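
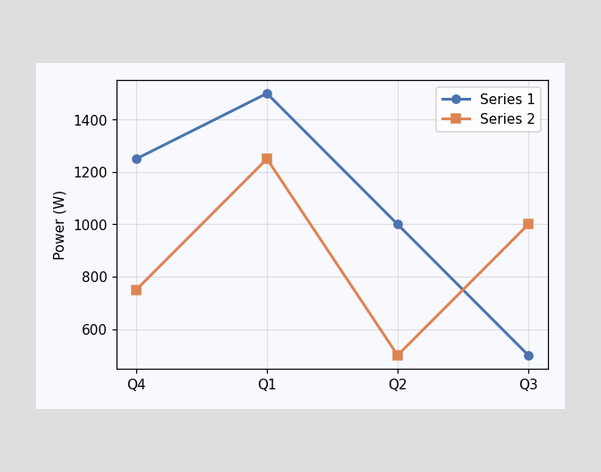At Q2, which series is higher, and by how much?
At Q2, Series 1 sits above the other line by 500W.

Series 1, by 500W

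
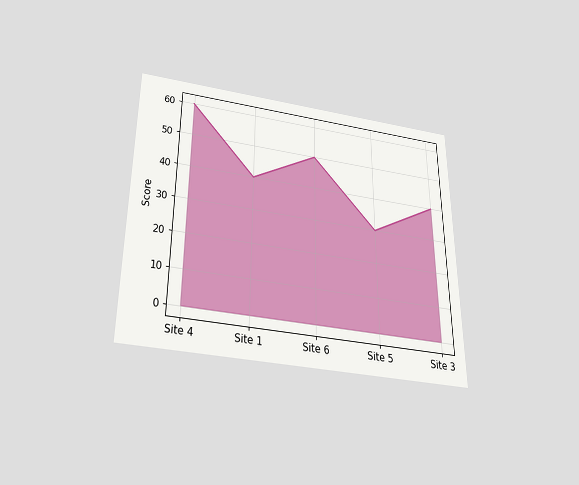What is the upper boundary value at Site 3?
40

The chart is viewed slightly from below. At Site 3 the upper boundary is at 40.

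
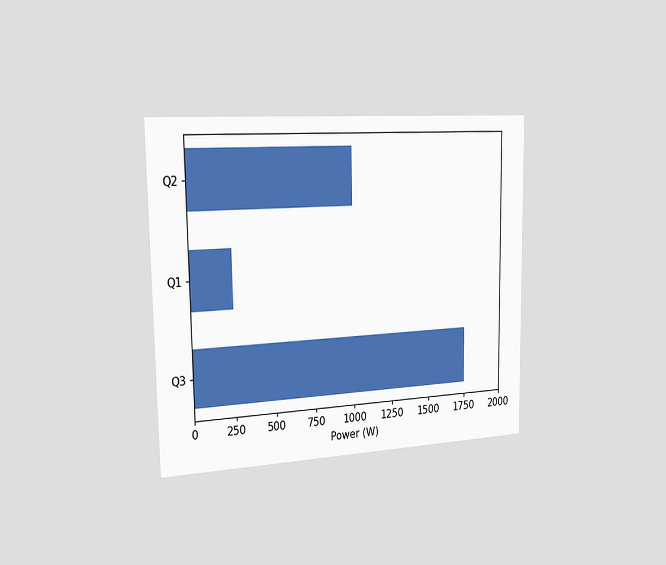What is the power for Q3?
The chart is viewed slightly from the left. Reading along the chart's x-axis, the Q3 bar reaches 1750W.

1750W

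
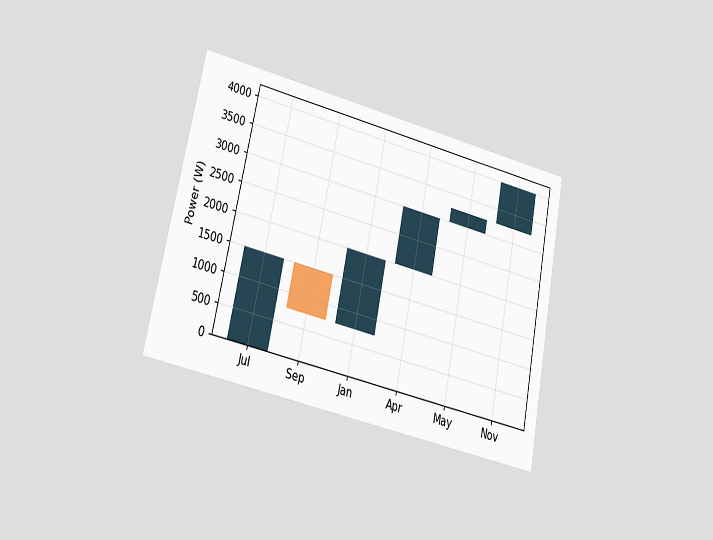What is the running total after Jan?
2000W

The chart is tilted about 12° clockwise and viewed at a slight angle. After Jan the running total reaches 2000W.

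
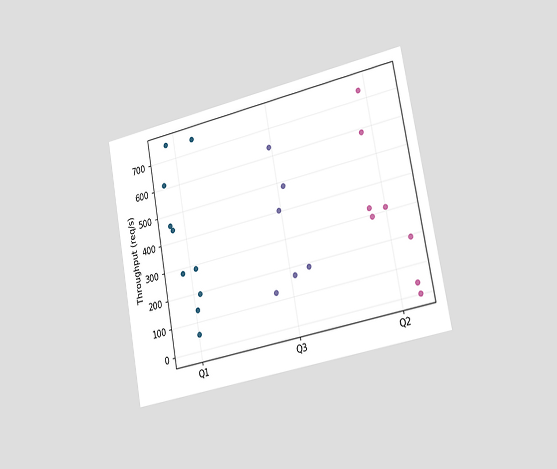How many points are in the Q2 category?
The chart is tilted about 10° counter-clockwise and viewed slightly from the right. Counting the markers in the Q2 column gives 8.

8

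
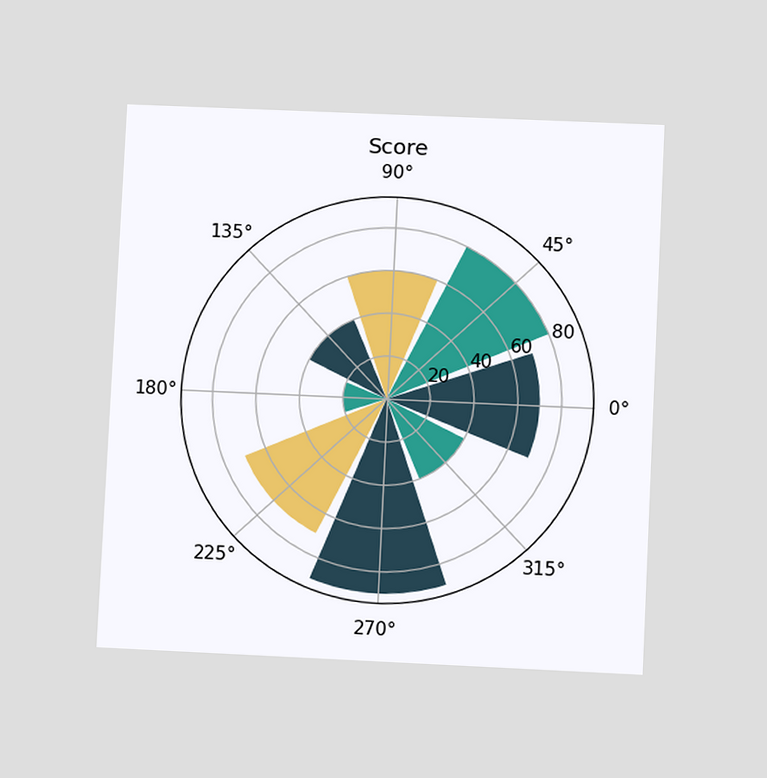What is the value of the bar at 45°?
The chart is tilted about 3° clockwise and viewed at a slight angle. The bar at 45° reaches 80 on the radial axis.

80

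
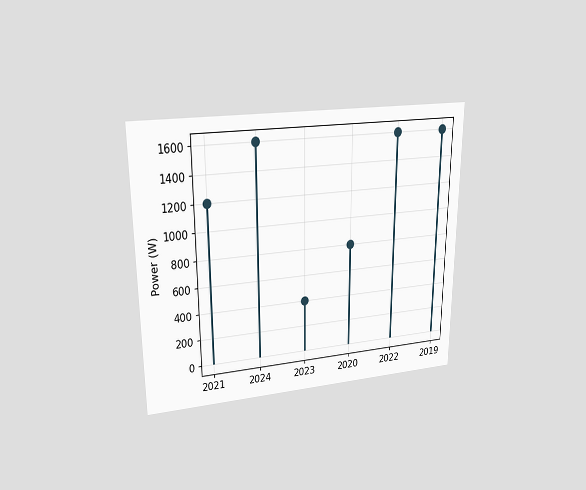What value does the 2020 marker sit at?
800W

The chart is viewed at a slight angle. The 2020 marker sits at 800W.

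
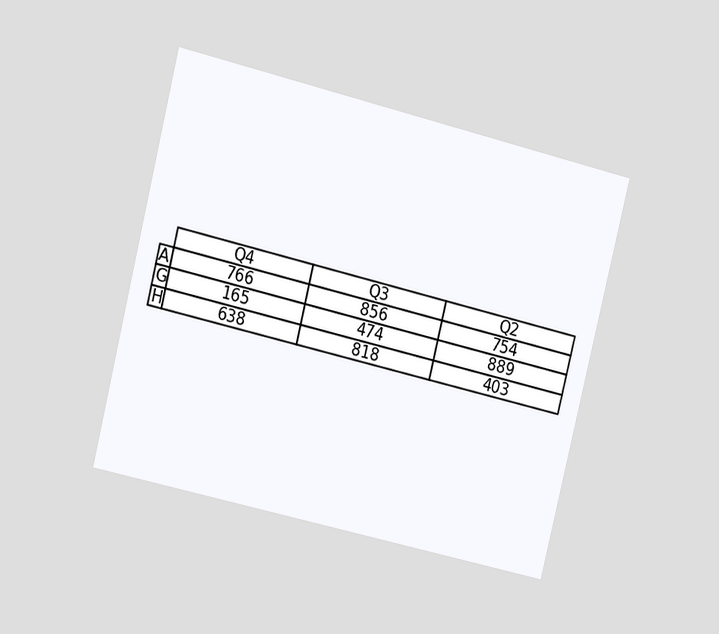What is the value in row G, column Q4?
165

The chart is tilted about 14° clockwise and viewed at a slight angle. The (G, Q4) cell reads 165.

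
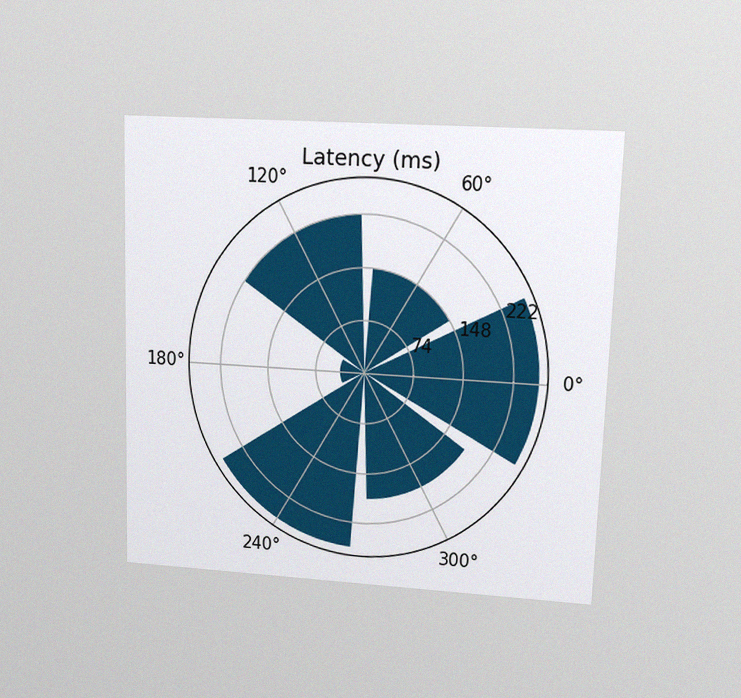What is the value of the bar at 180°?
37ms

The chart is viewed at a slight angle, with some photo noise. The bar at 180° reaches 37ms on the radial axis.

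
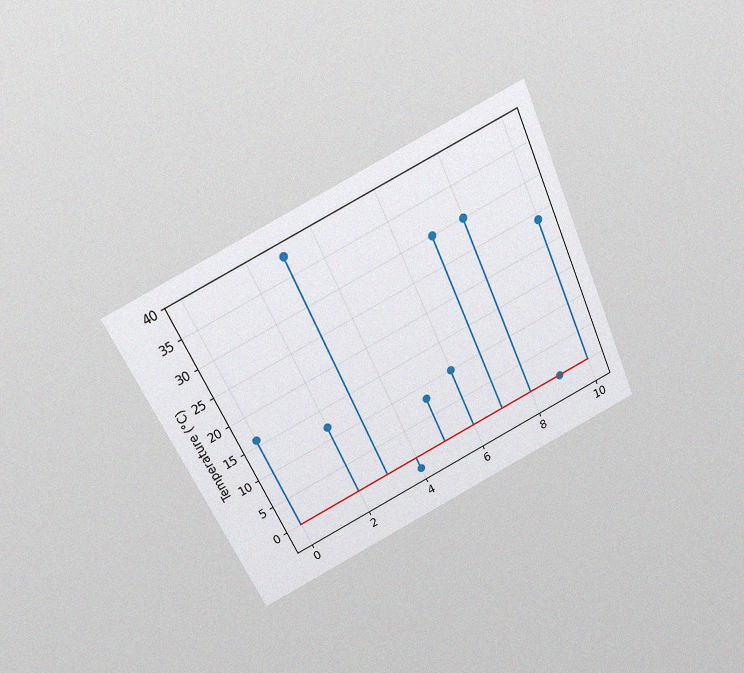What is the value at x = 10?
The chart is tilted about 25° counter-clockwise and viewed slightly from above, with some photo noise. The stem at x=10 reaches 24°C.

24°C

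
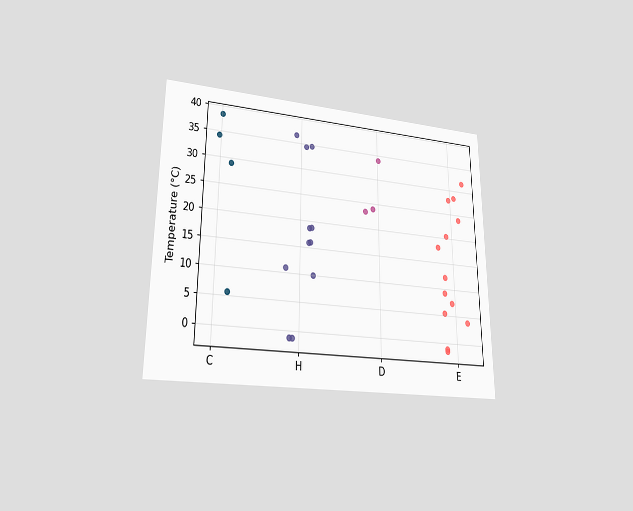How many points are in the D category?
3

The chart is viewed at a slight angle. Counting the markers in the D column gives 3.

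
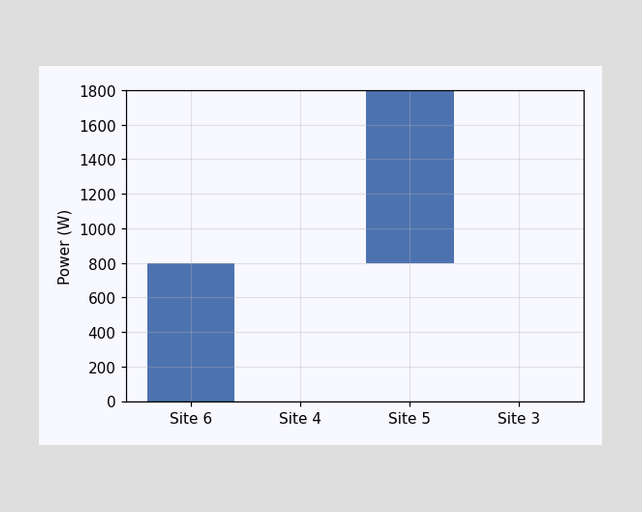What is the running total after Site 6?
After Site 6 the running total reaches 800W.

800W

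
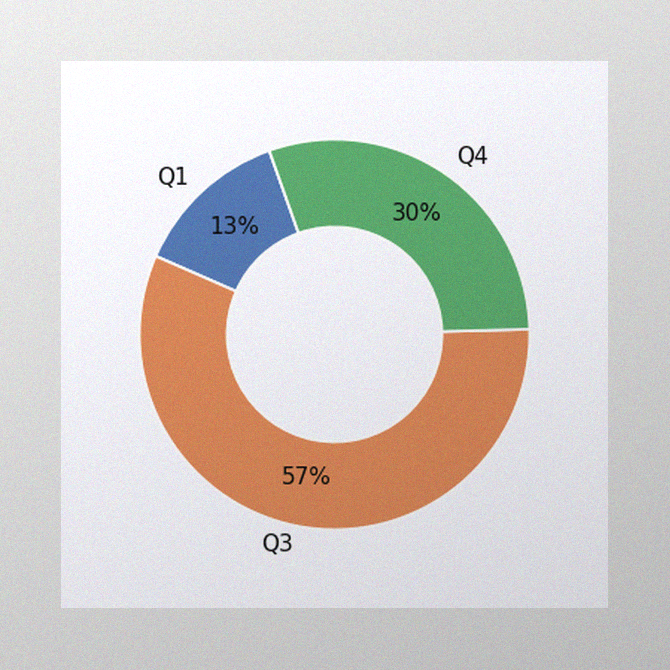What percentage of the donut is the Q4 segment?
30%

The image has some photo noise and uneven lighting. The Q4 segment takes up 30% of the ring.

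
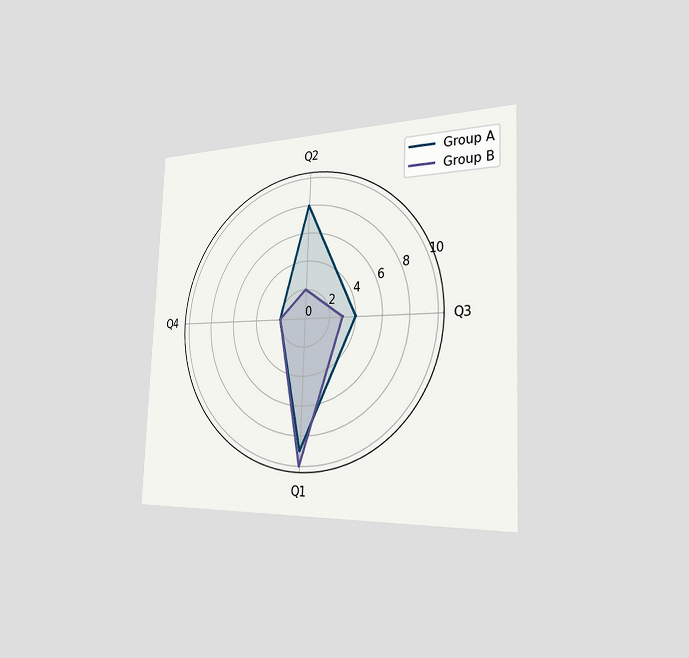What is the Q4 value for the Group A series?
2

The chart is tilted about 2° clockwise and viewed slightly from the right. On the Q4 axis, Group A reaches 2.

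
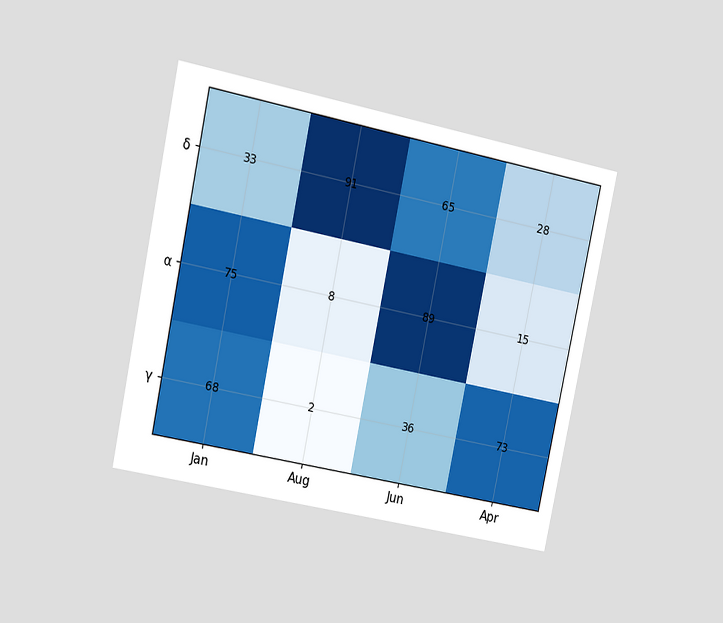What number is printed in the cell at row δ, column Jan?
33

The chart is tilted about 12° clockwise and viewed slightly from the left. The (δ, Jan) cell reads 33.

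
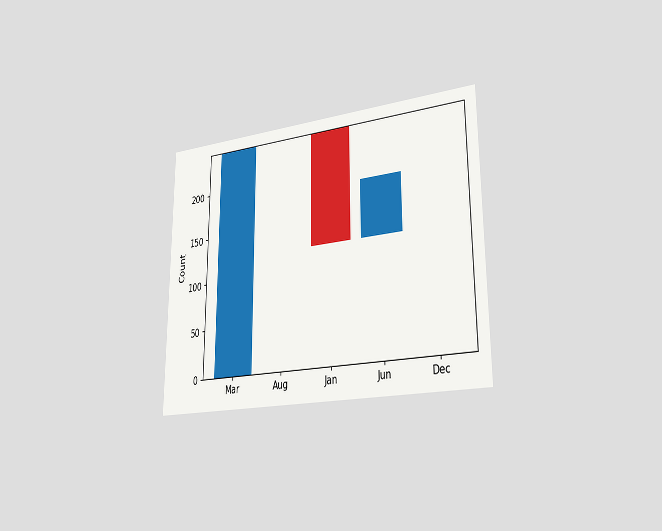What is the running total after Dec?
The chart is viewed slightly from the right. After Dec the running total reaches 186.

186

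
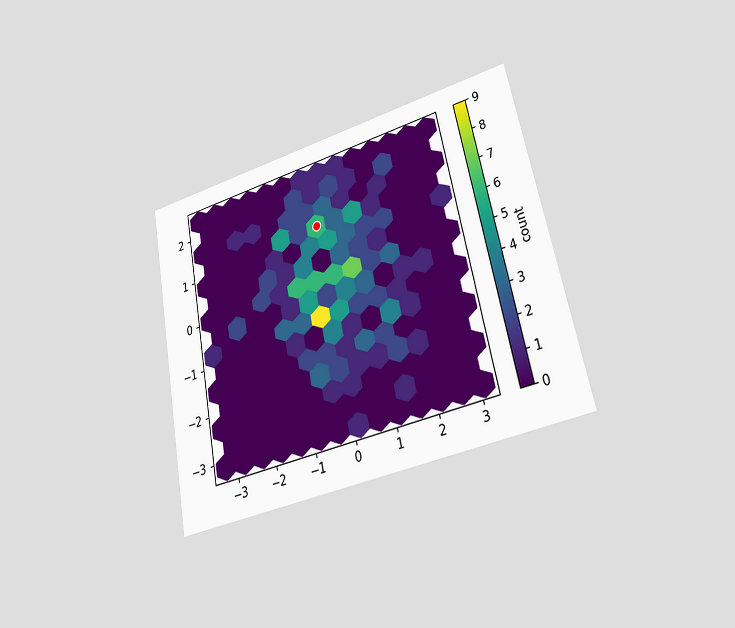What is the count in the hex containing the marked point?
The chart is tilted about 11° counter-clockwise and viewed at a slight angle. The marked hex reads 6 on the colorbar.

6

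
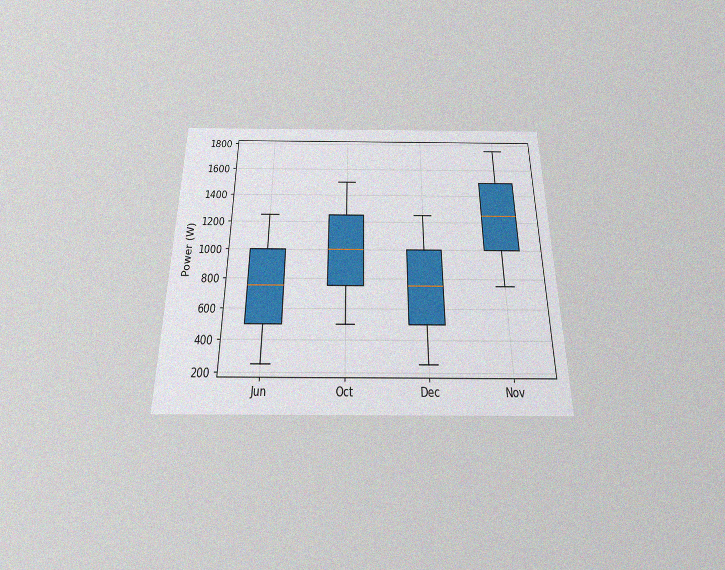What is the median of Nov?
The chart is viewed slightly from below, with some photo noise. The median line in the Nov box sits at 1250W.

1250W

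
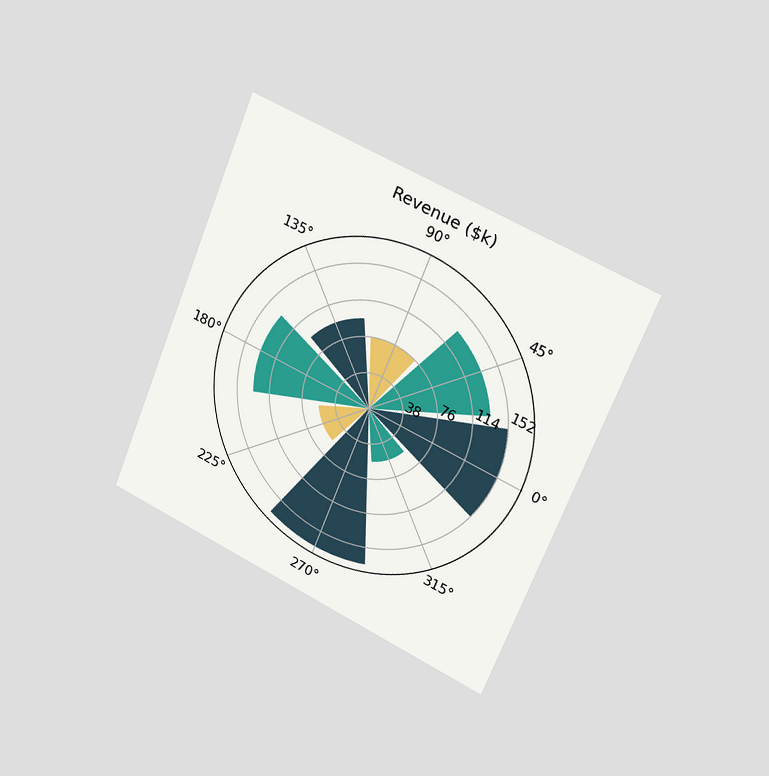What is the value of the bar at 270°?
$171k

The chart is tilted about 22° clockwise and viewed slightly from the right. The bar at 270° reaches $171k on the radial axis.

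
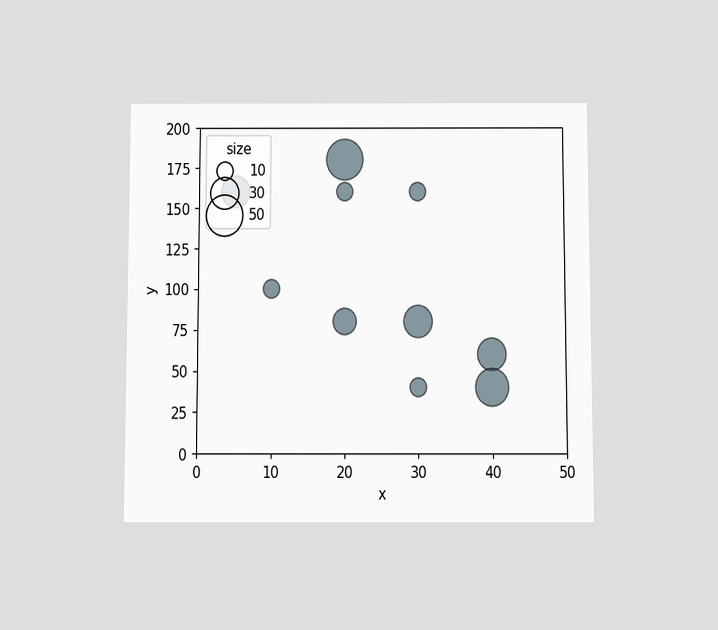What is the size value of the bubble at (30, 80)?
The chart is viewed slightly from below. Matching the bubble at (30, 80) against the size legend gives 30.

30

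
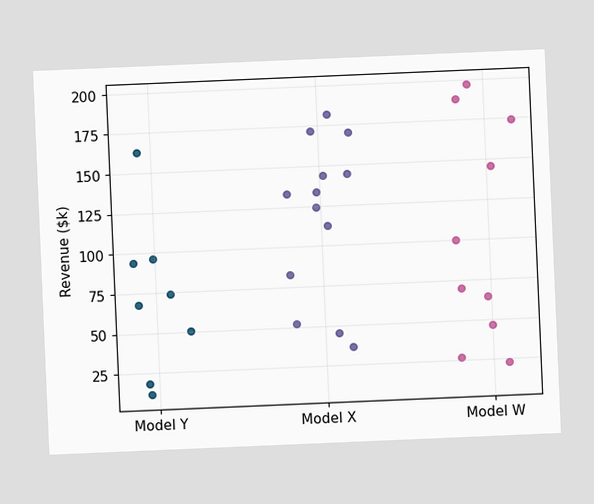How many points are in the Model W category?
10

The chart is tilted about 2° counter-clockwise. Counting the markers in the Model W column gives 10.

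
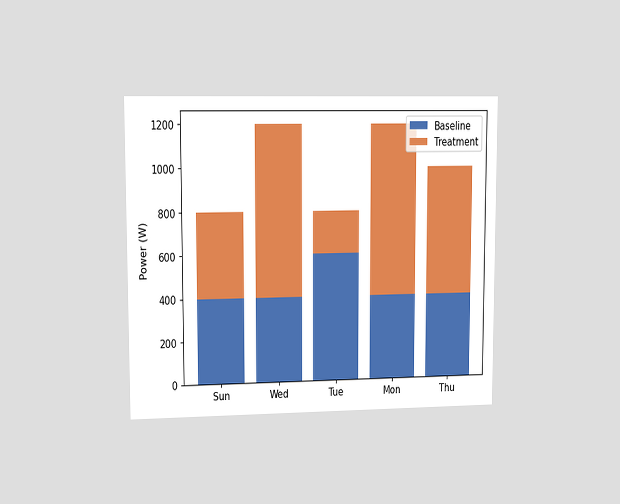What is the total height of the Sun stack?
The chart is viewed at a slight angle. The Sun stack's top reaches 800W on the y-axis.

800W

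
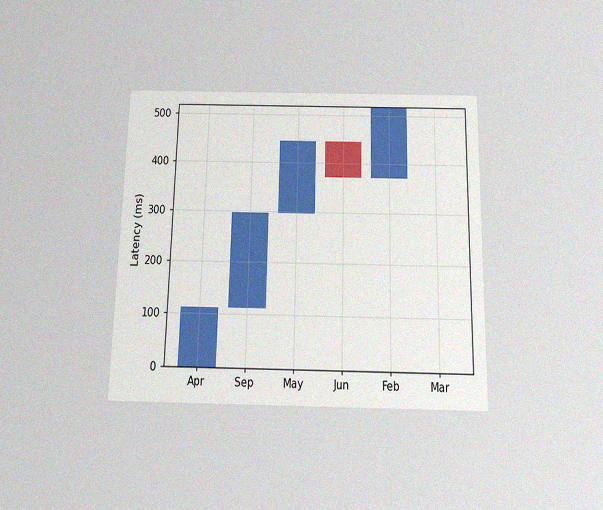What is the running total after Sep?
The chart is viewed slightly from below, with some photo noise. After Sep the running total reaches 296ms.

296ms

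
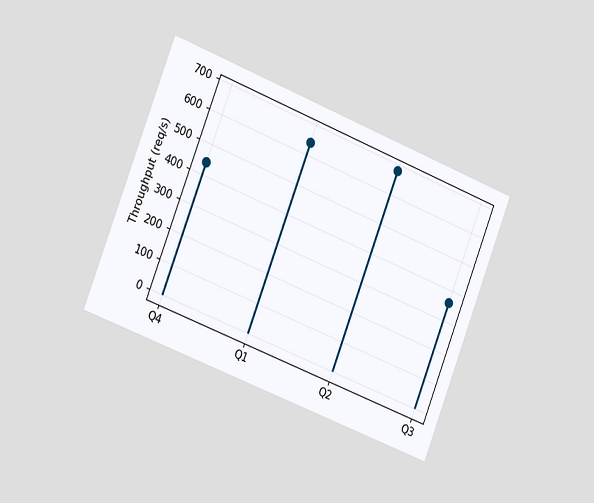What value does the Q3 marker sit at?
The chart is tilted about 21° clockwise and viewed slightly from the left. The Q3 marker sits at 360req/s.

360req/s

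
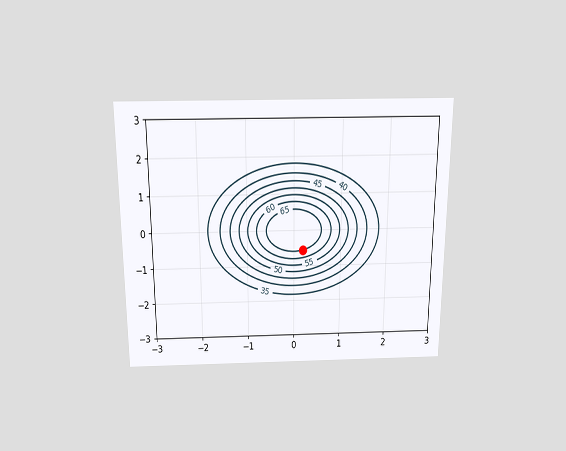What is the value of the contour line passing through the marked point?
65

The chart is viewed slightly from above. The marked point sits on the contour labelled 65.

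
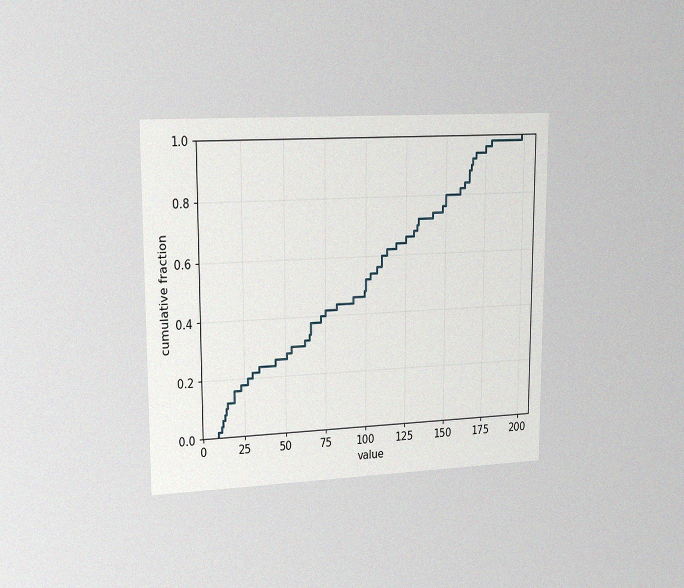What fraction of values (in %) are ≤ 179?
98%

The chart is viewed slightly from the left, with some photo noise. At x=179 the ECDF step is at 98%.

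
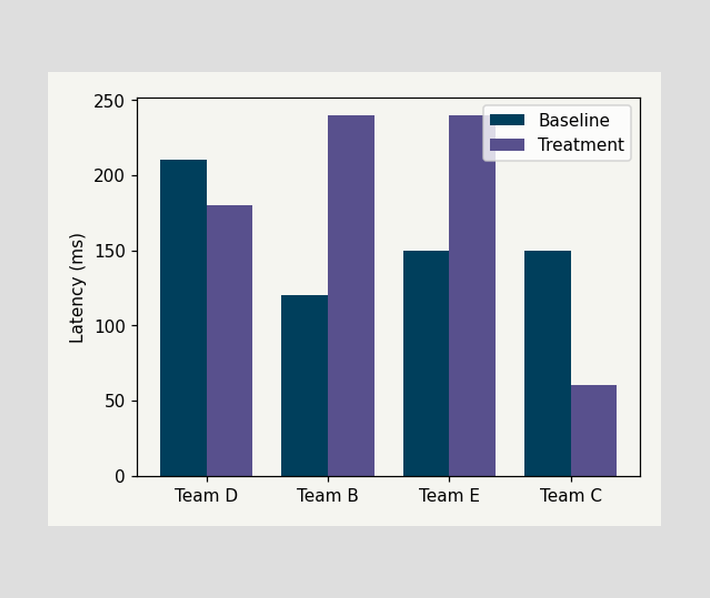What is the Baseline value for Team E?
150ms

The Baseline bar at Team E reaches 150ms on the y-axis.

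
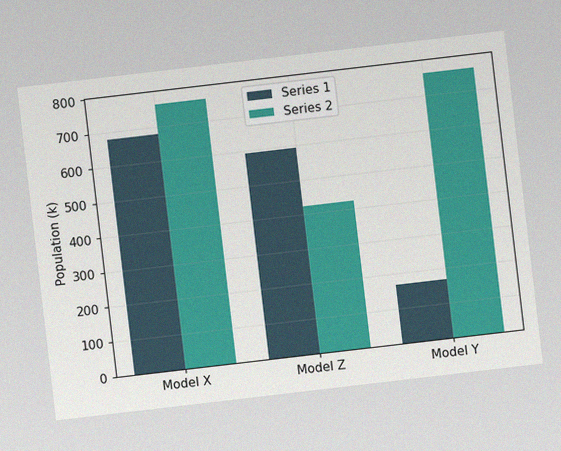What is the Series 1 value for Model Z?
The chart is tilted about 7° counter-clockwise, with some photo noise. The Series 1 bar at Model Z reaches 595k on the y-axis.

595k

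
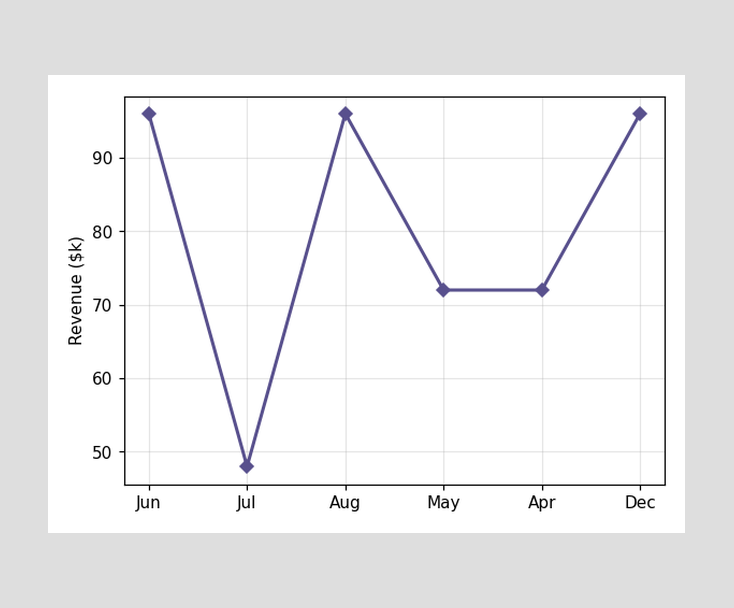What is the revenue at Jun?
$96k

At Jun, the line is at $96k.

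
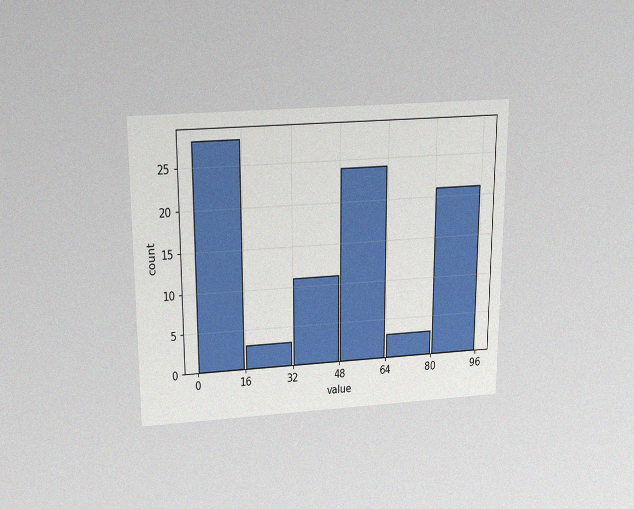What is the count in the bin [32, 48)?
The chart is viewed slightly from above, with some photo noise. The [32, 48) bin has height 11.

11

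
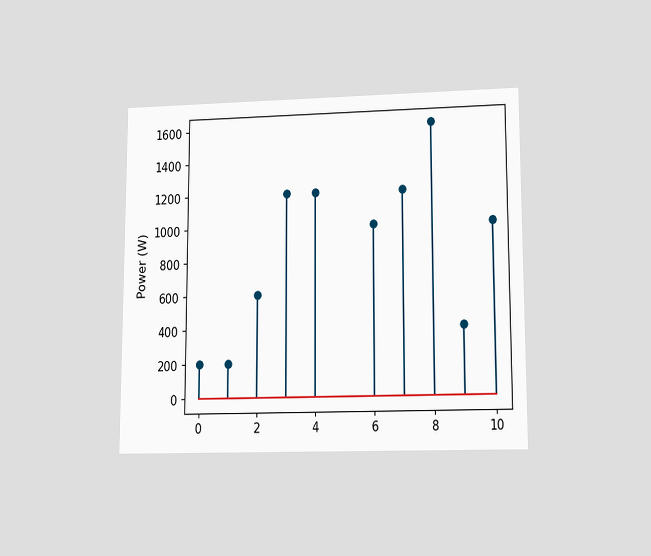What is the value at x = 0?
200W

The chart is viewed at a slight angle. The stem at x=0 reaches 200W.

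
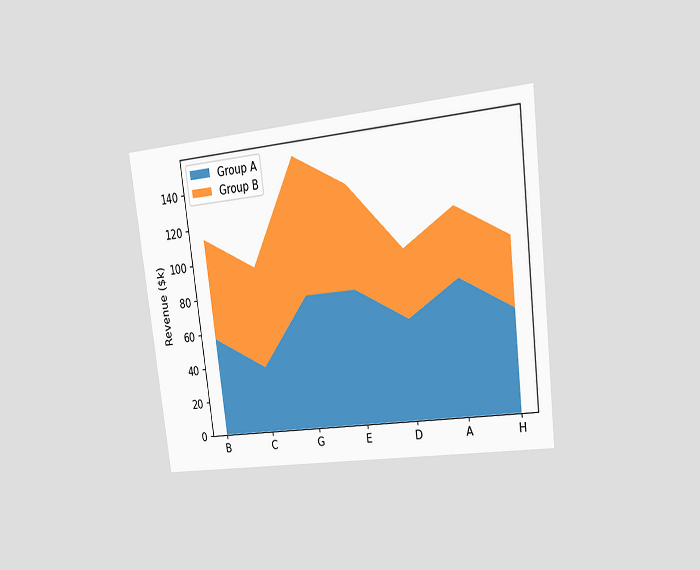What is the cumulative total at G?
The chart is tilted about 7° counter-clockwise and viewed at a slight angle. The stacked total at G reaches $152k.

$152k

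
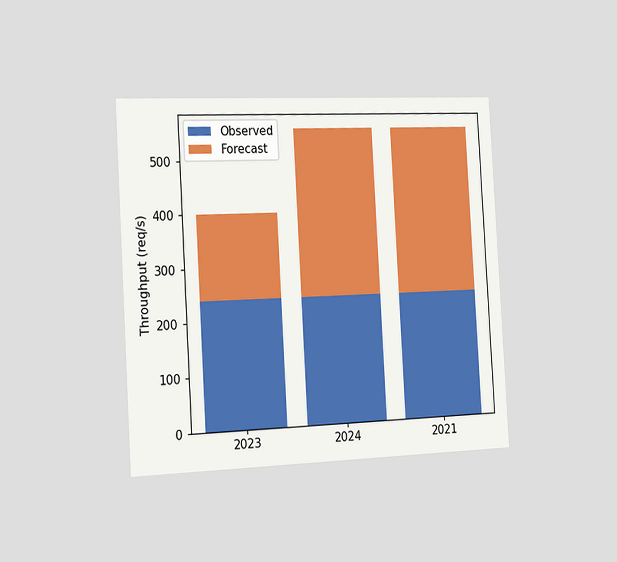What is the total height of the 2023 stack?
The chart is tilted about 3° counter-clockwise and viewed slightly from the left. The 2023 stack's top reaches 400req/s on the y-axis.

400req/s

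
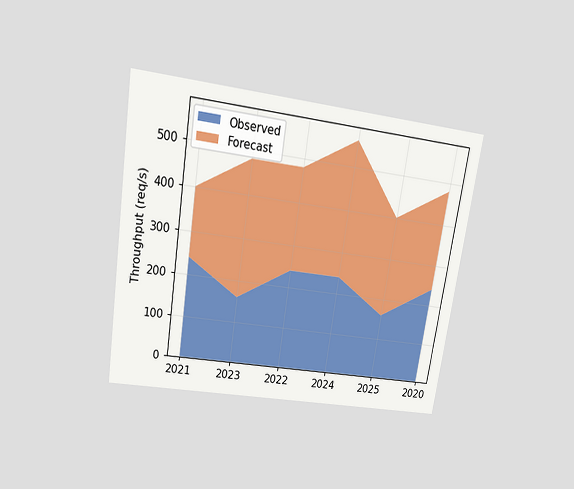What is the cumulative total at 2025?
The chart is tilted about 9° clockwise and viewed slightly from above. The stacked total at 2025 reaches 400req/s.

400req/s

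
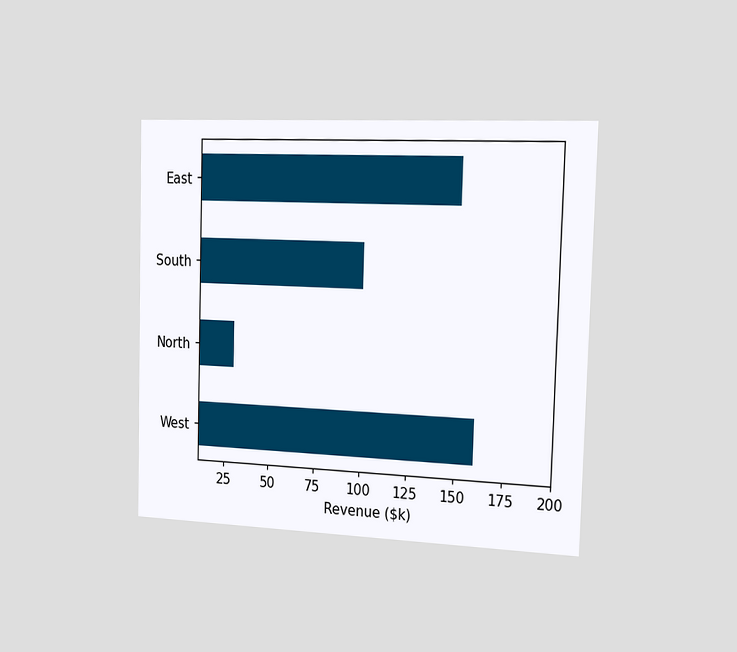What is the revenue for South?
$100k

The chart is viewed slightly from the right. Reading along the chart's x-axis, the South bar reaches $100k.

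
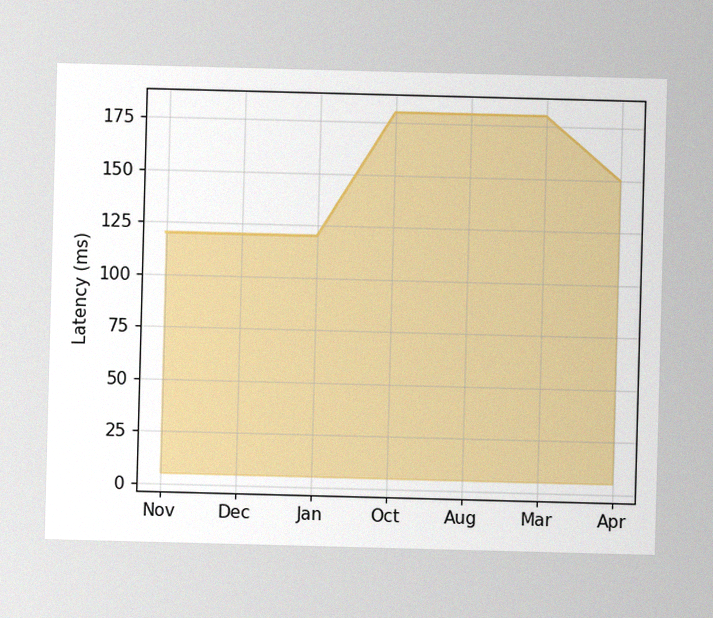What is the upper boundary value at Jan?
120ms

The image has some photo noise and uneven lighting. At Jan the upper boundary is at 120ms.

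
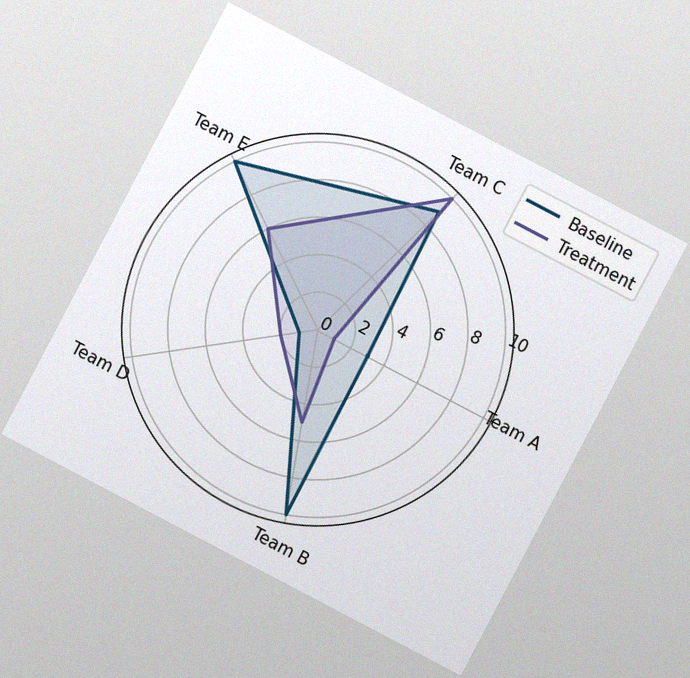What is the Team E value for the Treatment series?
The chart is tilted about 28° clockwise, with some photo noise. On the Team E axis, Treatment reaches 6.

6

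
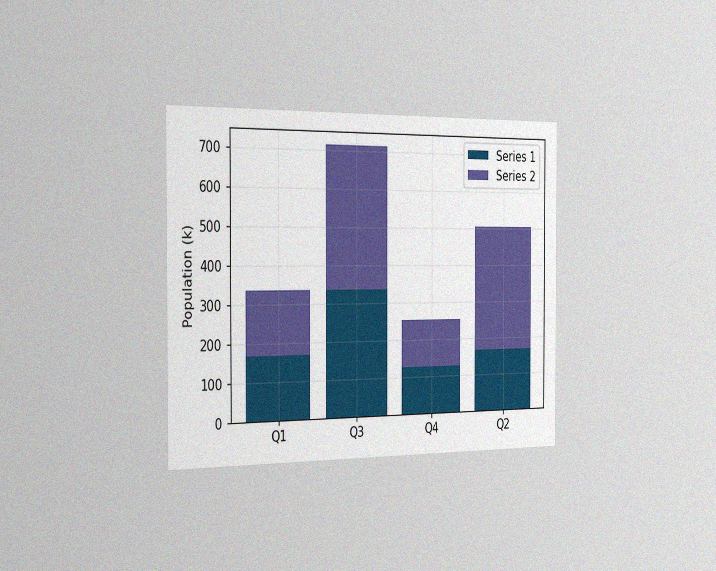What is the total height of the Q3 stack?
The chart is viewed slightly from the left, with some photo noise. The Q3 stack's top reaches 714k on the y-axis.

714k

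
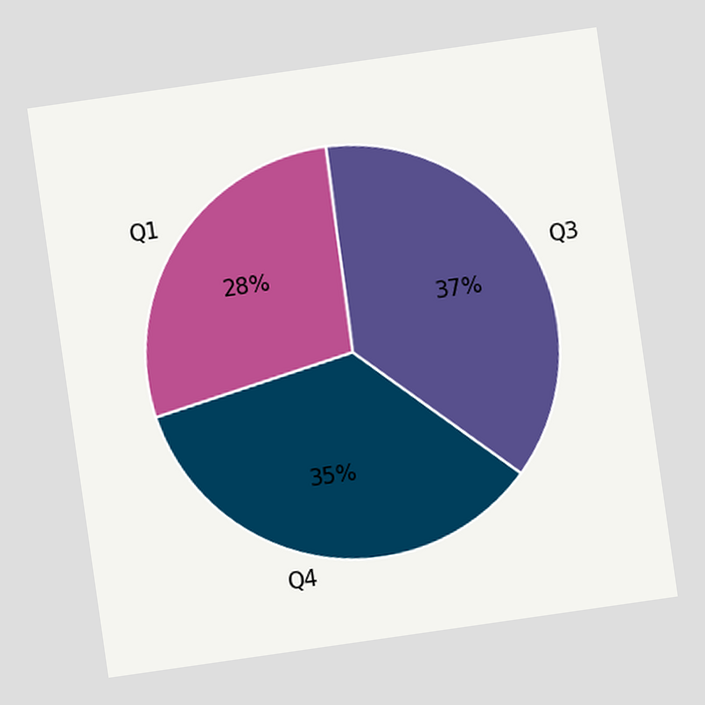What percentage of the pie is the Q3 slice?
37%

The chart is tilted about 8° counter-clockwise. The Q3 slice takes up 37% of the pie.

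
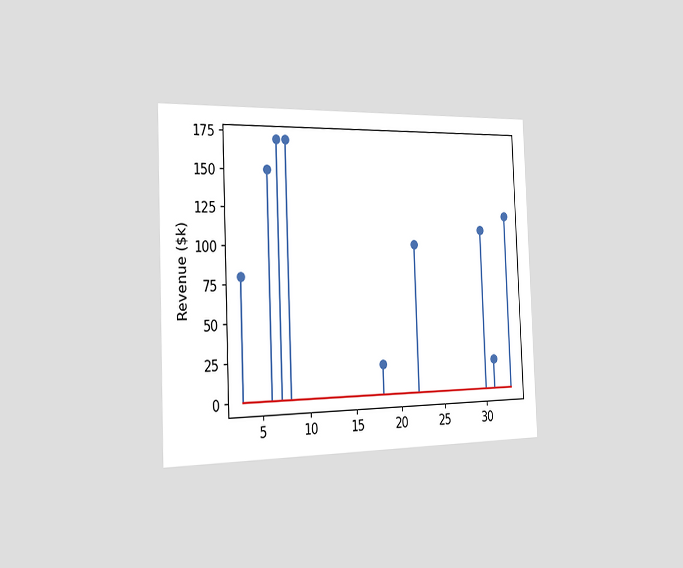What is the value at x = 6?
The chart is tilted about 2° counter-clockwise and viewed slightly from the left. The stem at x=6 reaches $150k.

$150k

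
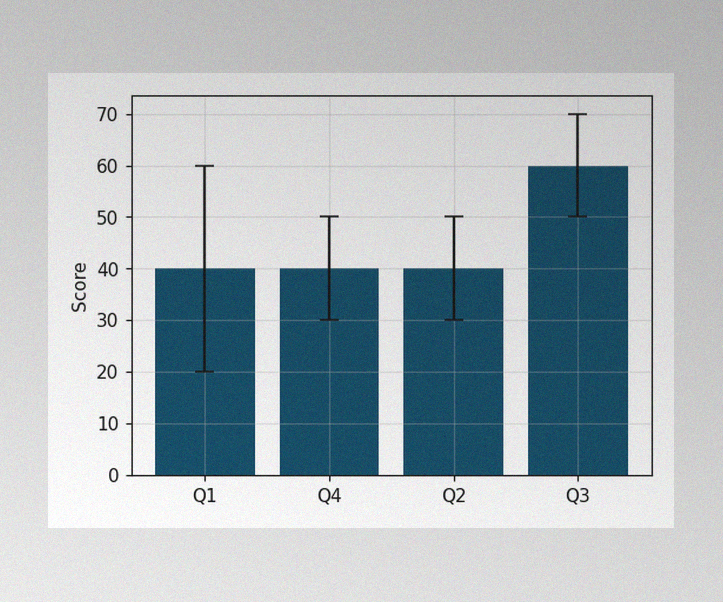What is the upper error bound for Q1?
60

The image has some photo noise and uneven lighting. The Q1 bar's upper whisker reaches 60.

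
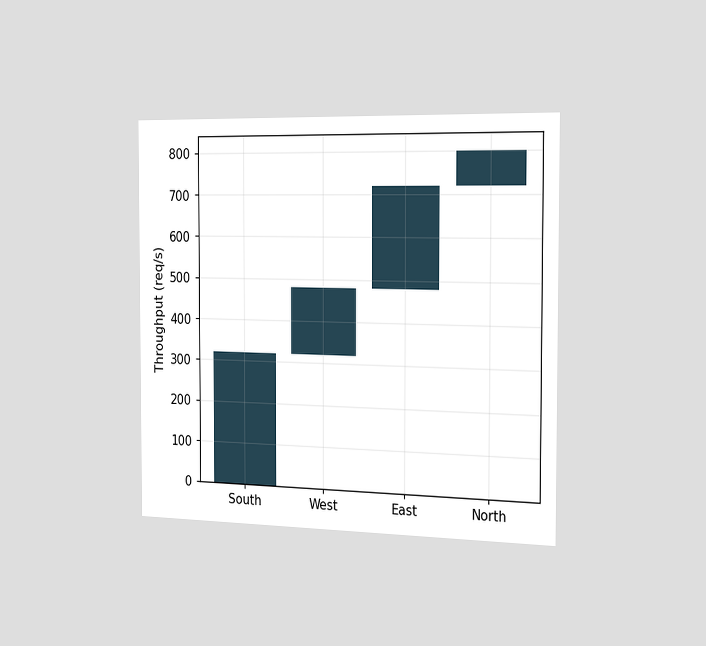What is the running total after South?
320req/s

The chart is viewed slightly from the right. After South the running total reaches 320req/s.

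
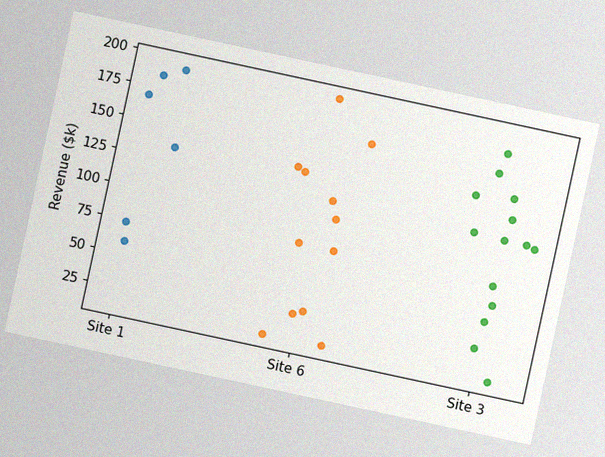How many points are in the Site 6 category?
The chart is tilted about 12° clockwise, with some photo noise. Counting the markers in the Site 6 column gives 12.

12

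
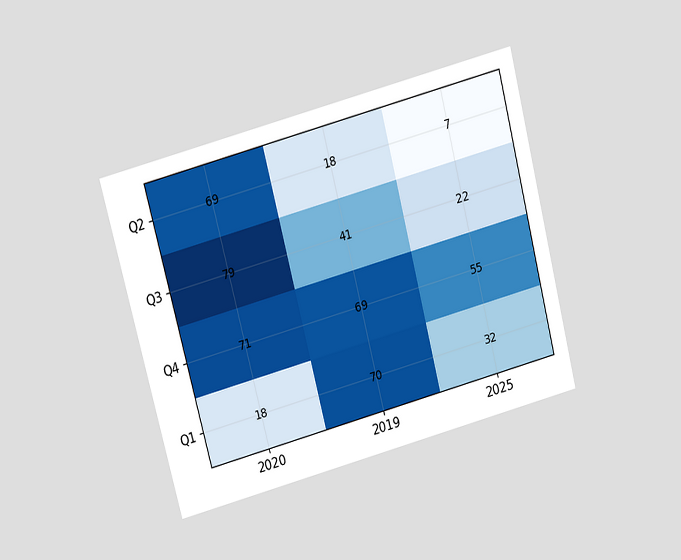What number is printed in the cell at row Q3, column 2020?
79

The chart is tilted about 15° counter-clockwise and viewed slightly from above. The (Q3, 2020) cell reads 79.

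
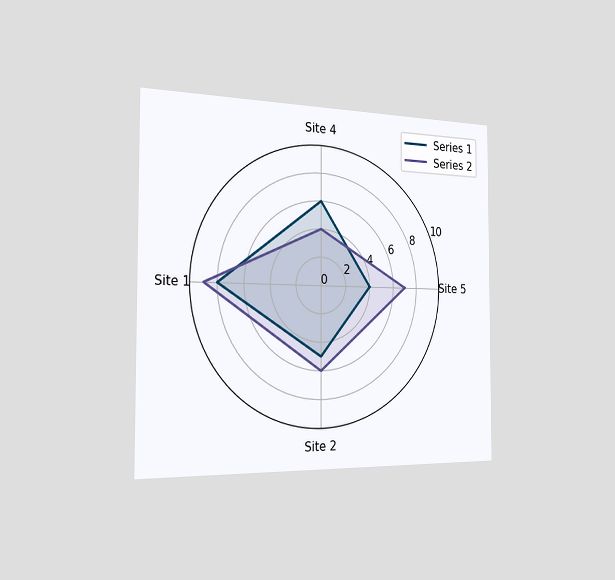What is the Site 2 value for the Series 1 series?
The chart is viewed slightly from the left. On the Site 2 axis, Series 1 reaches 5.

5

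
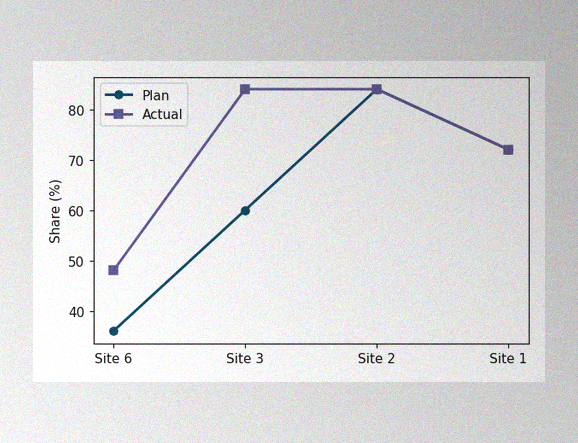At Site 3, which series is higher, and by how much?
Actual, by 24%

The image has some photo noise and uneven lighting. At Site 3, Actual sits above the other line by 24%.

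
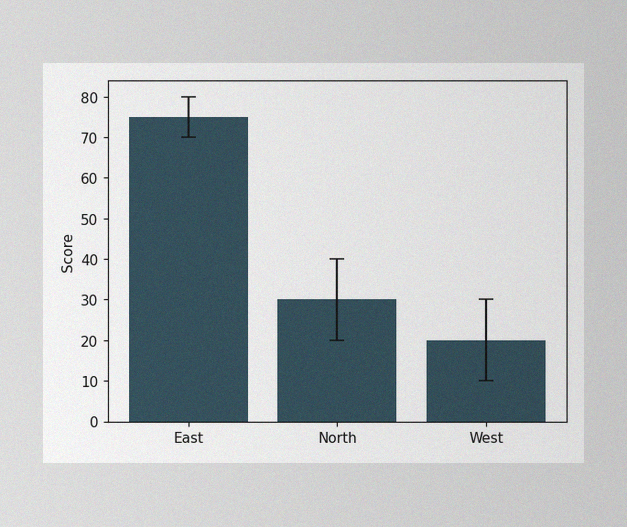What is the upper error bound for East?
The image has some photo noise and uneven lighting. The East bar's upper whisker reaches 80.

80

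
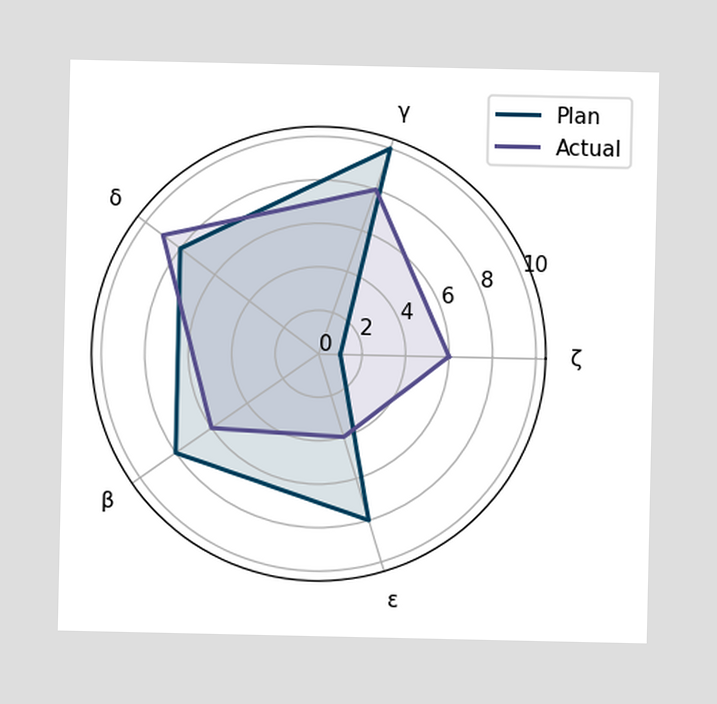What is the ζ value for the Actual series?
6

On the ζ axis, Actual reaches 6.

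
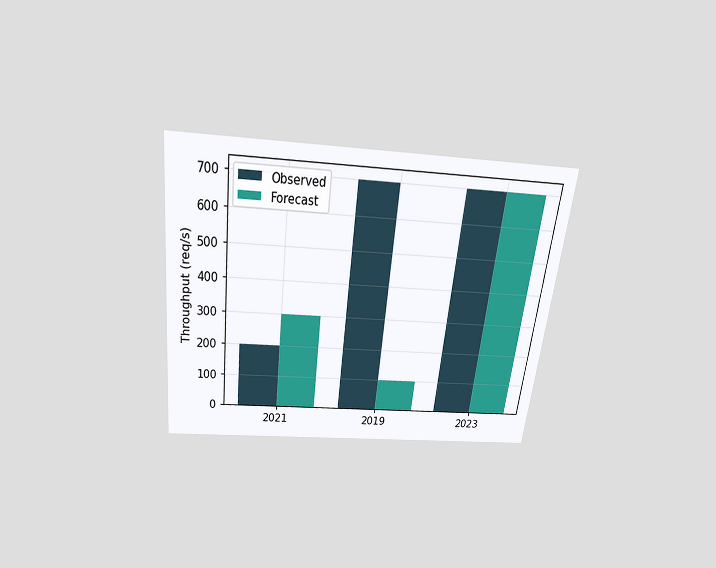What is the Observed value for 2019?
700req/s

The chart is tilted about 7° clockwise and viewed slightly from above. The Observed bar at 2019 reaches 700req/s on the y-axis.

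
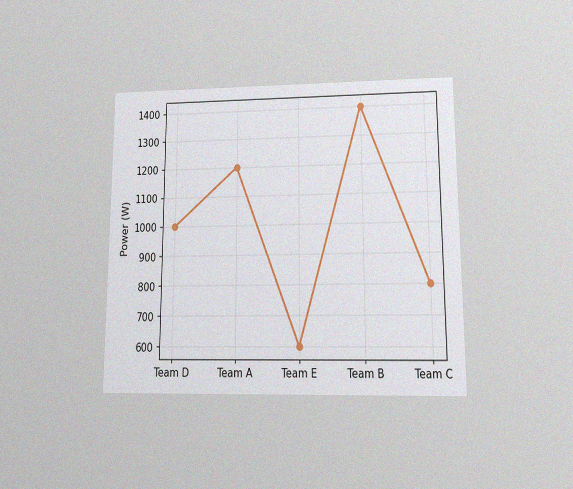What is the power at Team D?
The chart is viewed at a slight angle, with some photo noise. At Team D, the line is at 1000W.

1000W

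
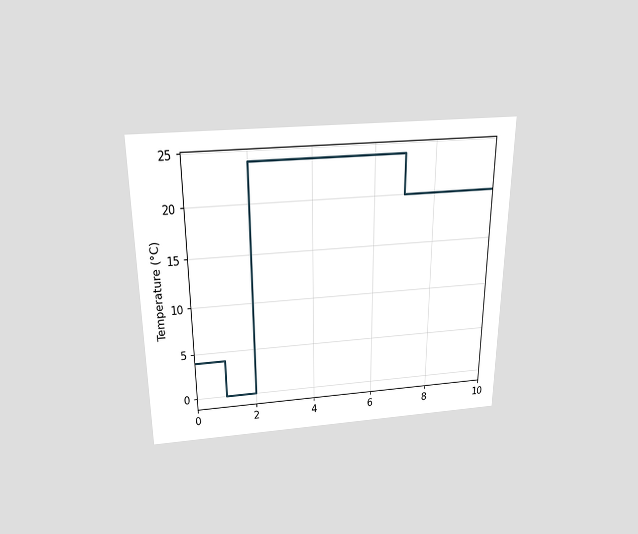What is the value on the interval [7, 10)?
The chart is viewed slightly from above. On [7, 10) the step sits at 20°C.

20°C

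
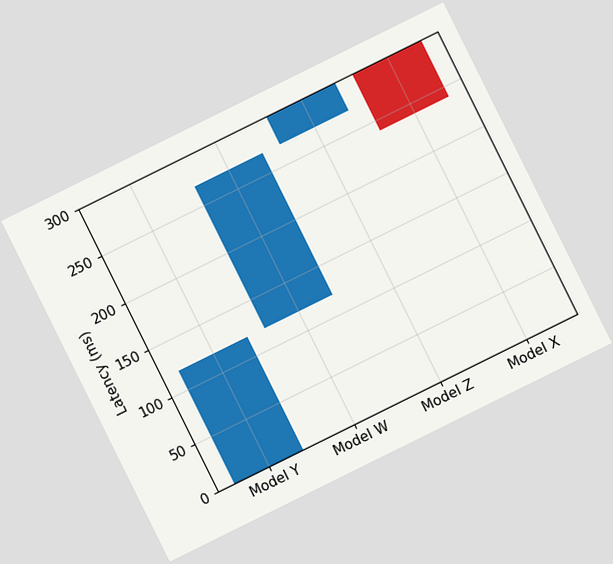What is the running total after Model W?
270ms

The chart is tilted about 26° counter-clockwise. After Model W the running total reaches 270ms.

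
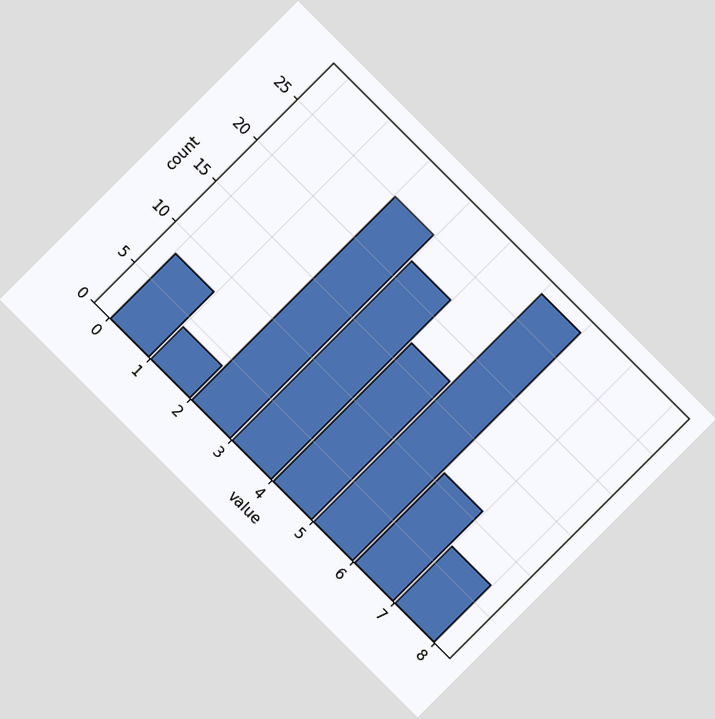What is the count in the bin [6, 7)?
The chart is tilted about 45° clockwise. The [6, 7) bin has height 11.

11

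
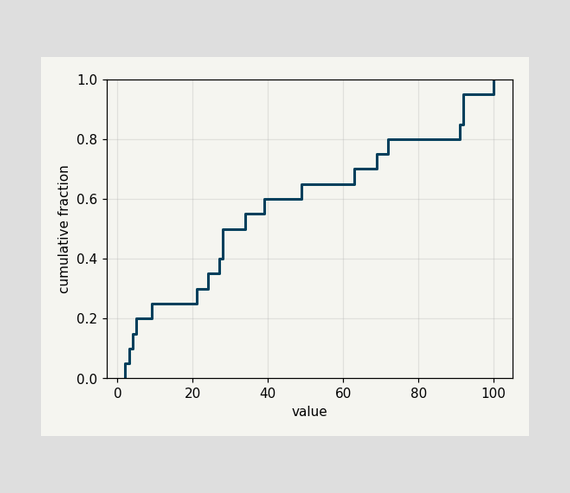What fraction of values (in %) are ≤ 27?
At x=27 the ECDF step is at 40%.

40%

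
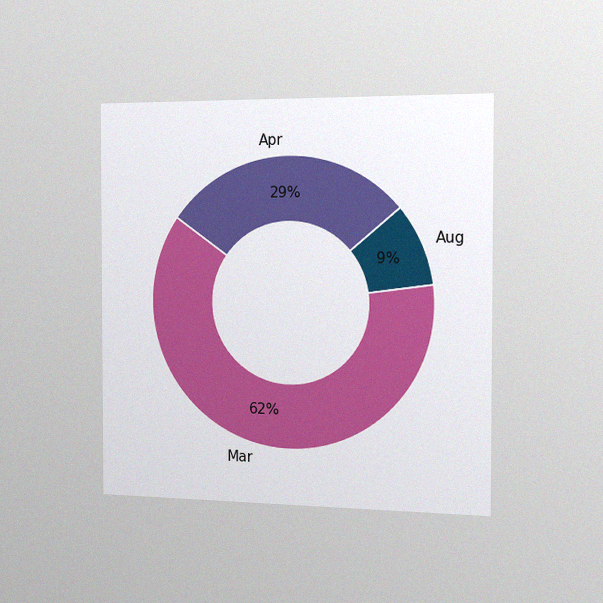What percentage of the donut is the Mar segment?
The chart is viewed slightly from the right, with some photo noise. The Mar segment takes up 62% of the ring.

62%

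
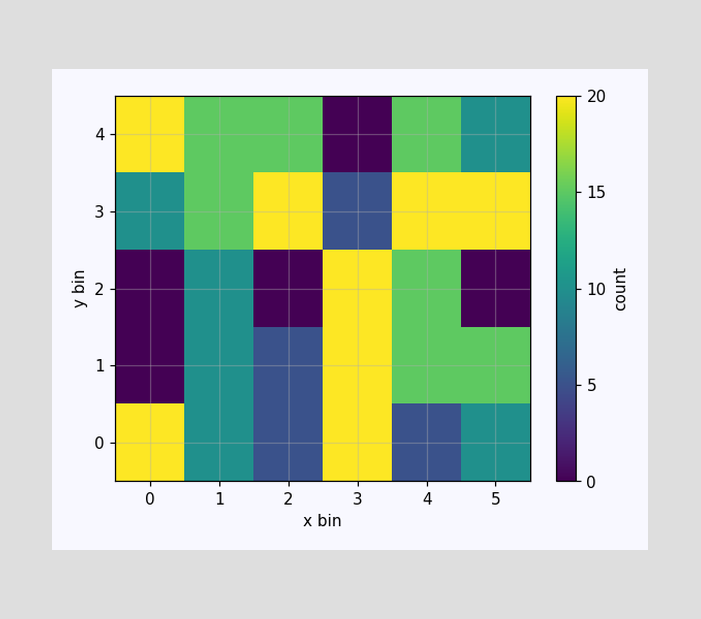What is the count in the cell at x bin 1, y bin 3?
15

Matching the cell (1, 3) against the colorbar gives 15.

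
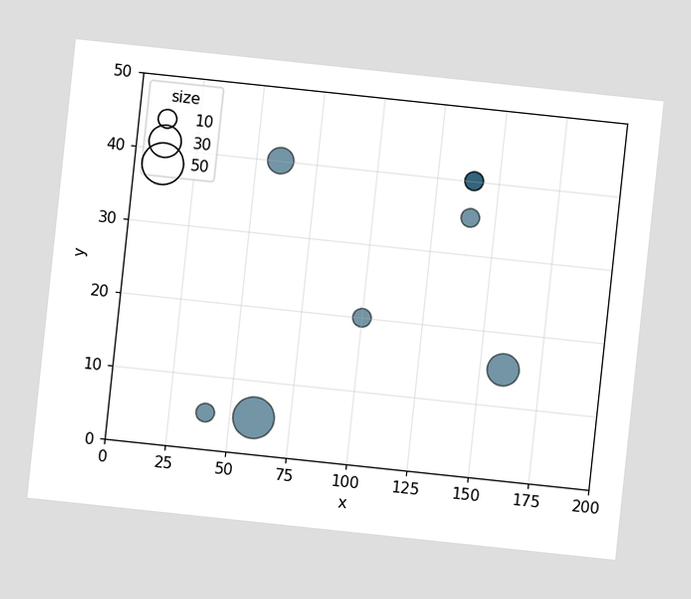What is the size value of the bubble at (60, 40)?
The chart is tilted about 6° clockwise. Matching the bubble at (60, 40) against the size legend gives 20.

20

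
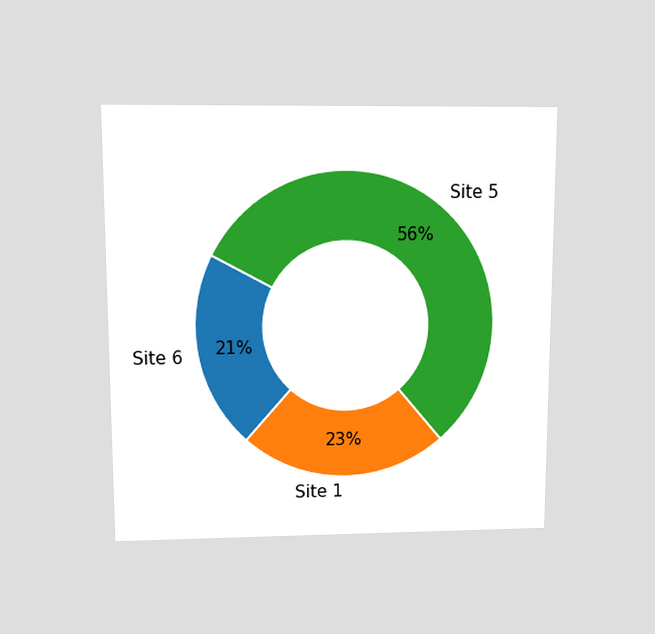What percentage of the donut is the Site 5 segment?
56%

The chart is viewed slightly from above. The Site 5 segment takes up 56% of the ring.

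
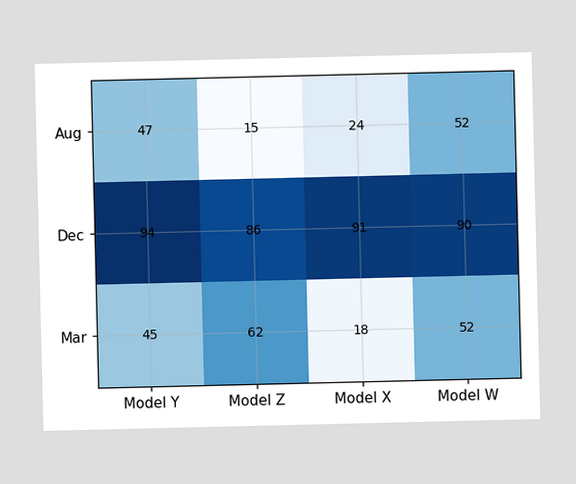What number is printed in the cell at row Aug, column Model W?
52

The (Aug, Model W) cell reads 52.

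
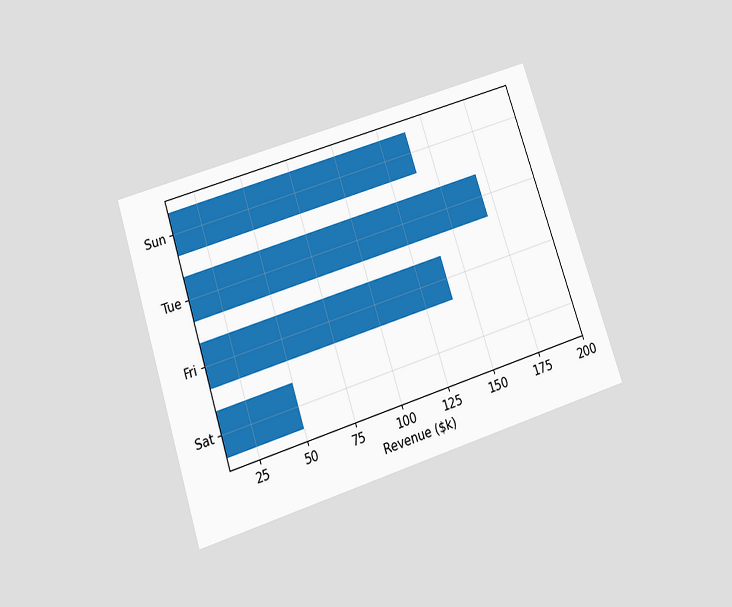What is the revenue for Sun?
$140k

The chart is tilted about 18° counter-clockwise and viewed slightly from below. Reading along the chart's x-axis, the Sun bar reaches $140k.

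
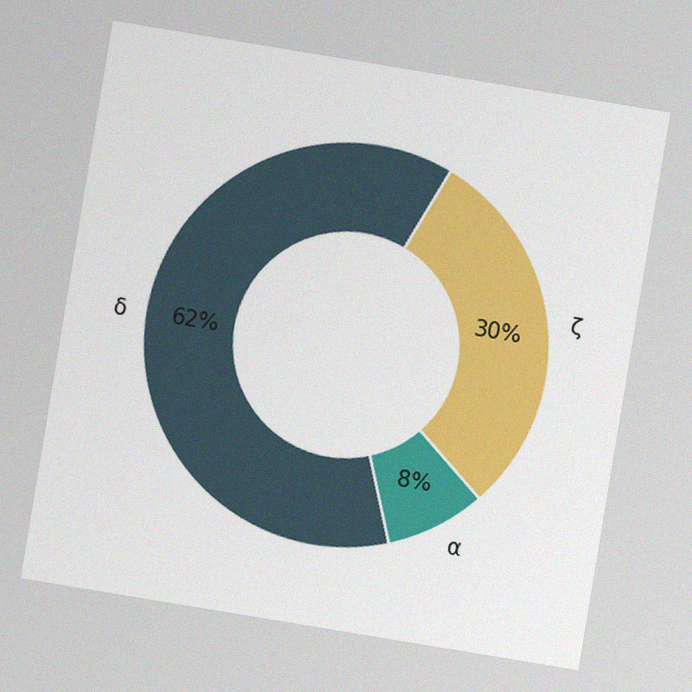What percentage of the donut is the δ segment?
The chart is tilted about 9° clockwise, with some photo noise. The δ segment takes up 62% of the ring.

62%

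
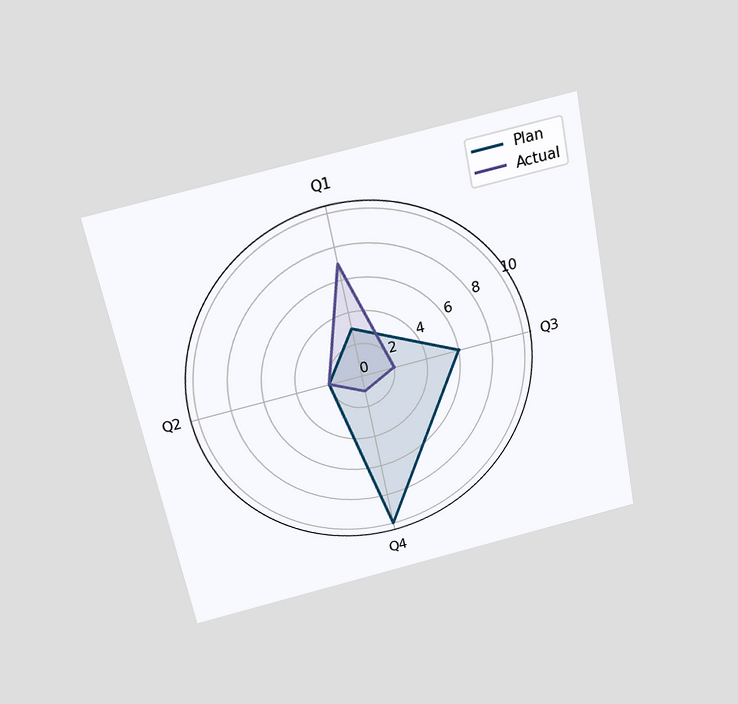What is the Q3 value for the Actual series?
2

The chart is tilted about 11° counter-clockwise and viewed slightly from above. On the Q3 axis, Actual reaches 2.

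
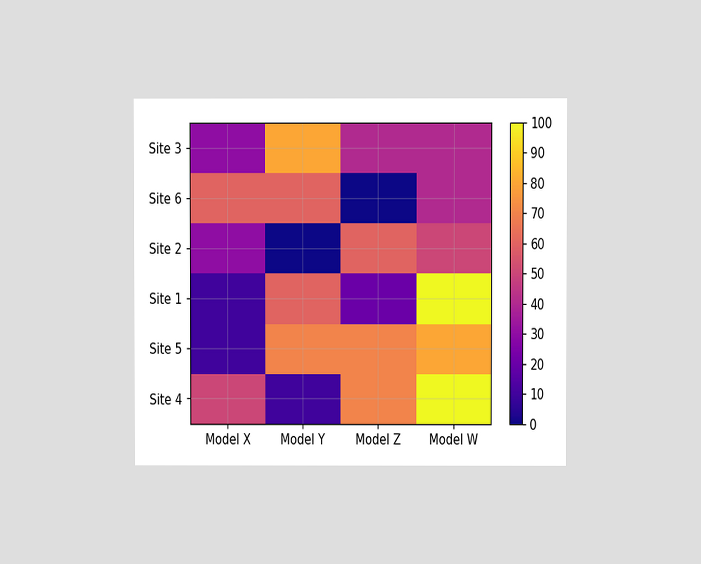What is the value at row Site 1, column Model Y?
The chart is viewed at a slight angle. Matching cell (Site 1, Model Y) against the colorbar gives 60.

60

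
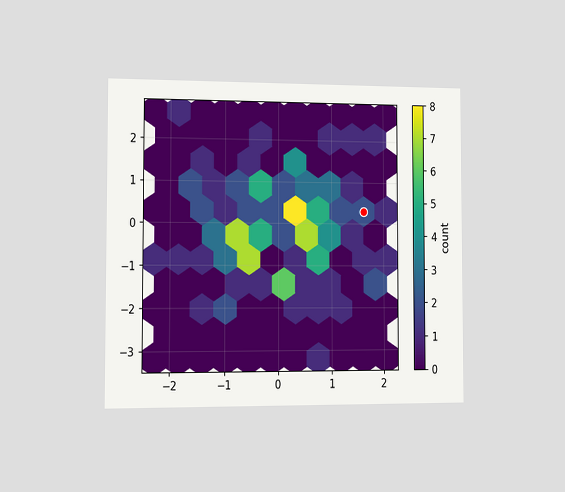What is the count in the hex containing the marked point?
2

The chart is viewed slightly from the left. The marked hex reads 2 on the colorbar.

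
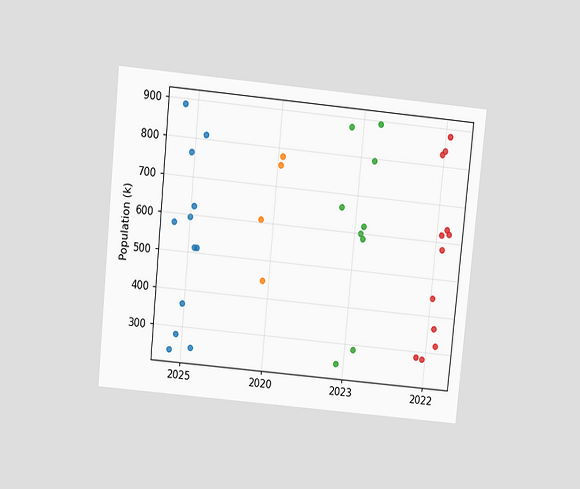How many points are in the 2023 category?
9

The chart is tilted about 6° clockwise and viewed slightly from above. Counting the markers in the 2023 column gives 9.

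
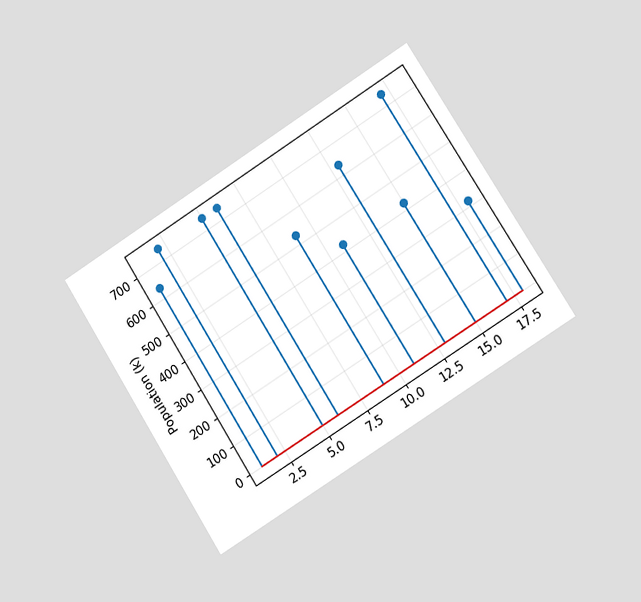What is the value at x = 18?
318k

The chart is tilted about 32° counter-clockwise and viewed slightly from the right. The stem at x=18 reaches 318k.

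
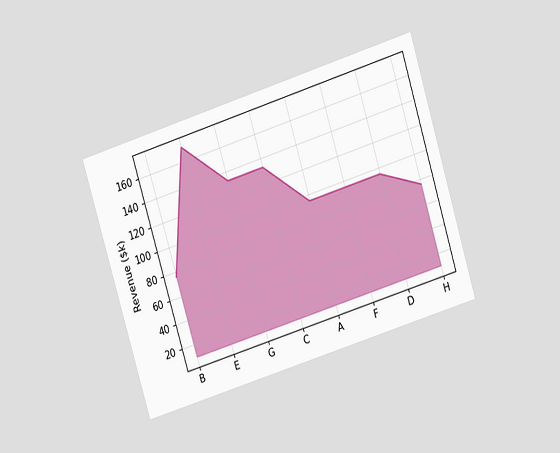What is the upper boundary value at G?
$133k

The chart is tilted about 17° counter-clockwise and viewed at a slight angle. At G the upper boundary is at $133k.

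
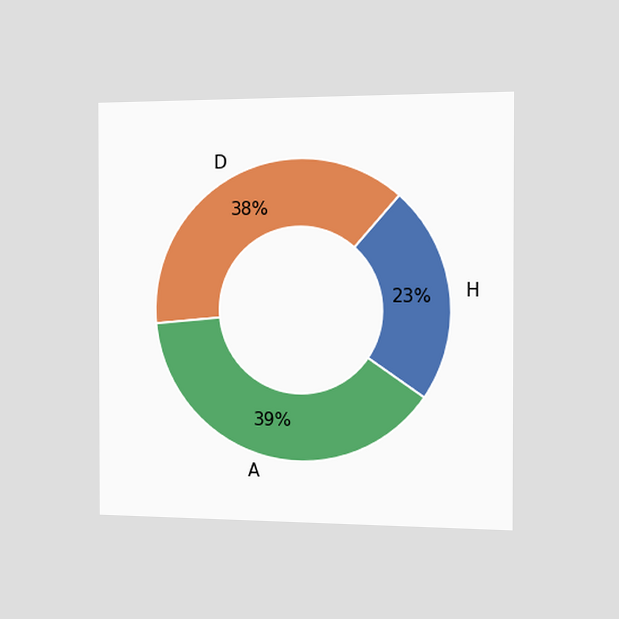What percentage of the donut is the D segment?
The chart is viewed slightly from the right. The D segment takes up 38% of the ring.

38%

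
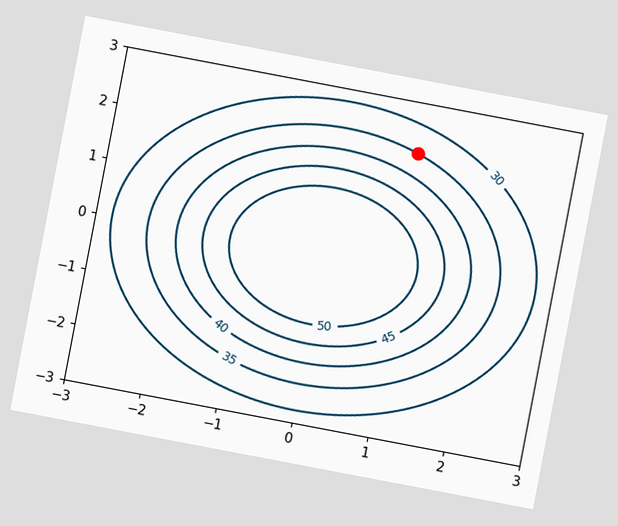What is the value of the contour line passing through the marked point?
35

The chart is tilted about 11° clockwise. The marked point sits on the contour labelled 35.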